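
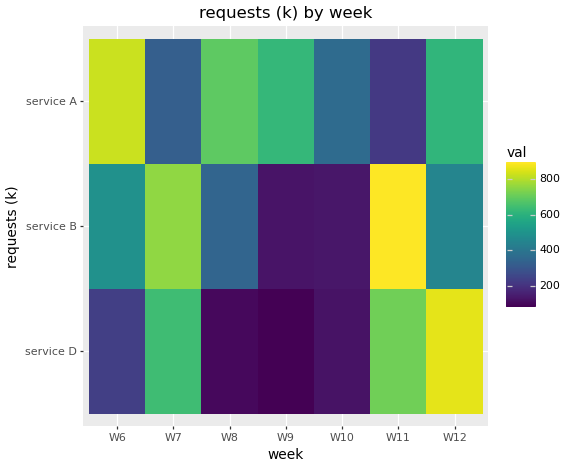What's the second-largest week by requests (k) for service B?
Top 3 for service B: W11 ≈ 900, W7 ≈ 800, W6 ≈ 500.

W7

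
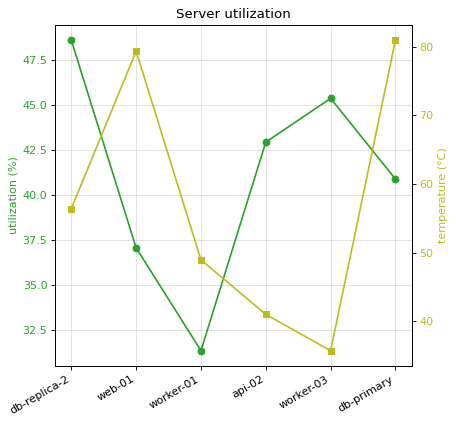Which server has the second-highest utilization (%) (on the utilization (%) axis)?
worker-03

Top 3 (on the utilization (%) axis): db-replica-2 ≈ 48, worker-03 ≈ 46, api-02 ≈ 42.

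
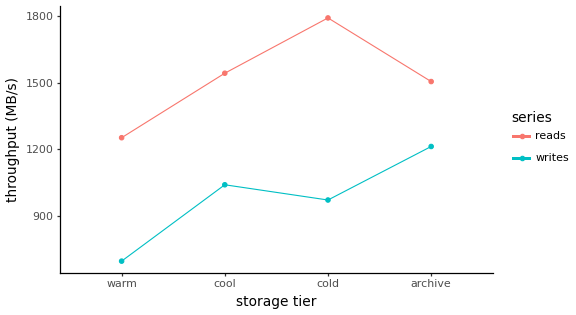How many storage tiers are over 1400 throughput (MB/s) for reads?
Above 1400: cool, cold, archive.

3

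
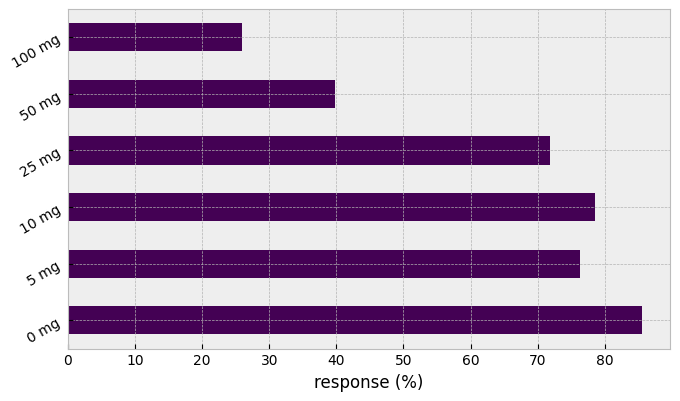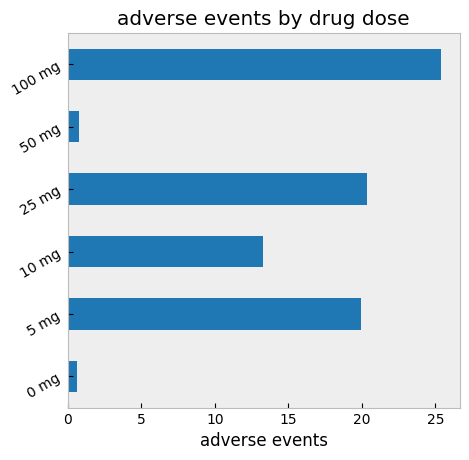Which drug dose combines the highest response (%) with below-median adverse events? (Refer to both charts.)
Chart 2 median adverse events ≈ 15; below-median drug doses: 0 mg, 10 mg, 50 mg. Among those, 0 mg has the highest response (%) (≈ 90).

0 mg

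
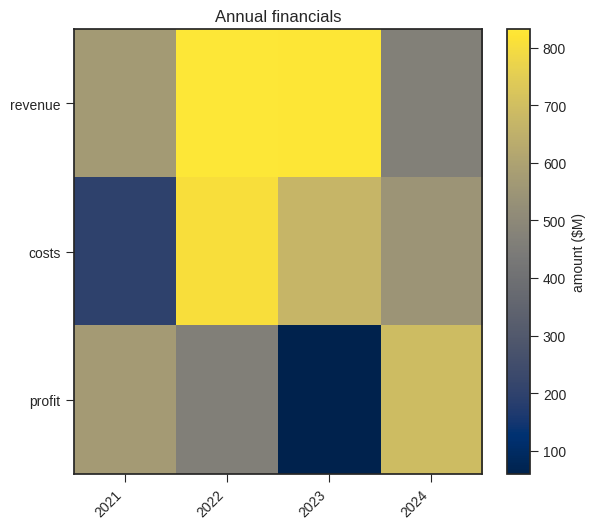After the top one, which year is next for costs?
Top 3 for costs: 2022 ≈ 800, 2023 ≈ 700, 2024 ≈ 500.

2023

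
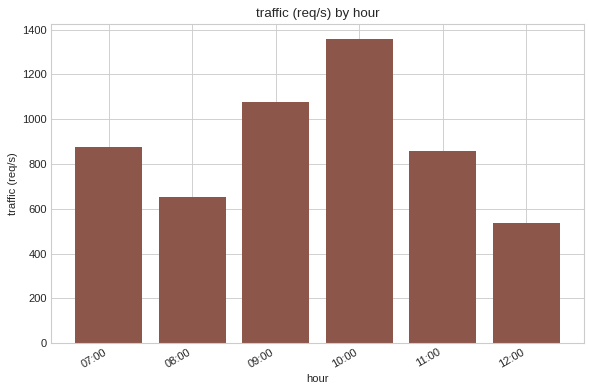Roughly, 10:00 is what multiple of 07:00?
10:00 ≈ 1400, 07:00 ≈ 800; 1400/800 ≈ 1.75.

≈ 1.75×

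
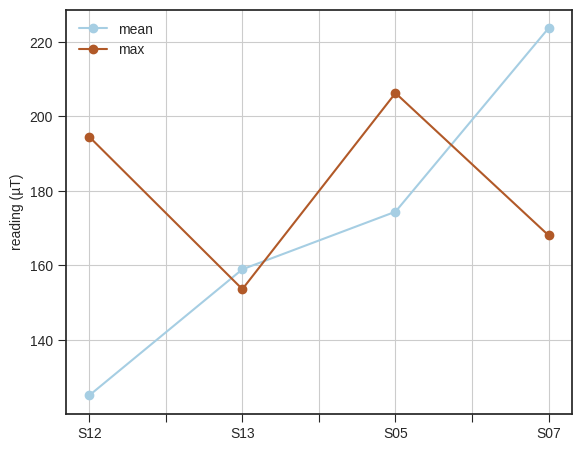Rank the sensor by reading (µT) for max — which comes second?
S12

Top 3 for max: S05 ≈ 210, S12 ≈ 190, S07 ≈ 170.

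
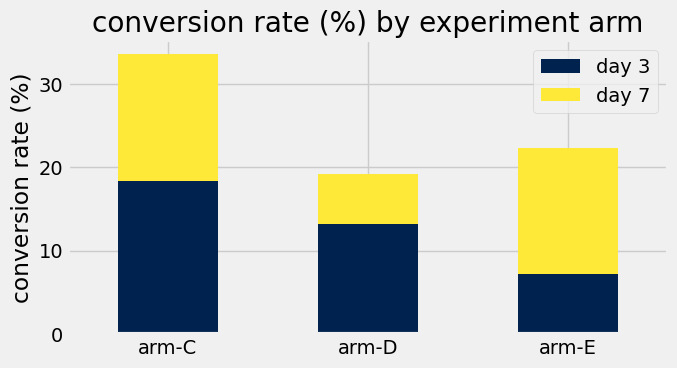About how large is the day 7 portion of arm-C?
day 7 top ≈ 35, bottom ≈ 20; segment ≈ 15.

≈ 15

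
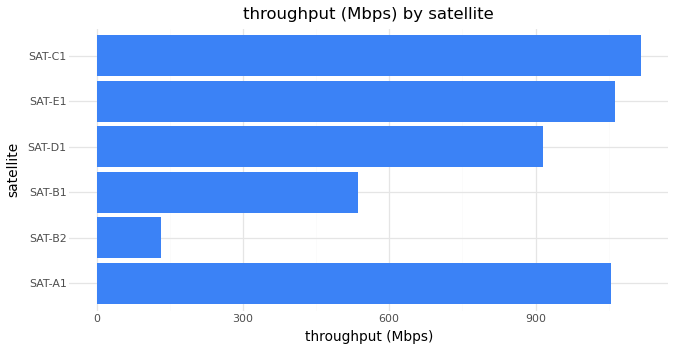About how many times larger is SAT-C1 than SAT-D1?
SAT-C1 ≈ 1100, SAT-D1 ≈ 900; 1100/900 ≈ 1.22.

≈ 1.22×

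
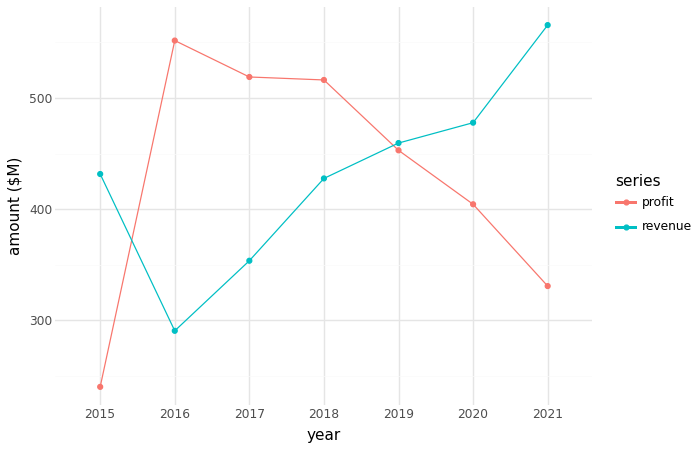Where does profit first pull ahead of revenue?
2015: profit ≈ 250 vs revenue ≈ 450 (not yet); 2016: profit ≈ 550 vs revenue ≈ 300 (first crossover).

2016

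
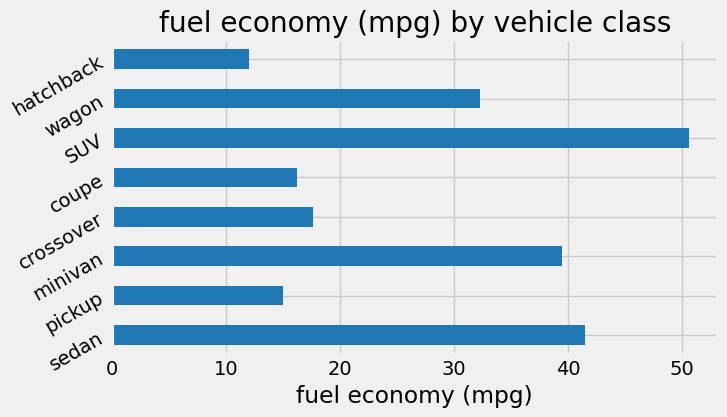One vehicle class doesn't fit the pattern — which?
SUV

SUV ≈ 50; the rest sit between ≈ 10 and ≈ 40.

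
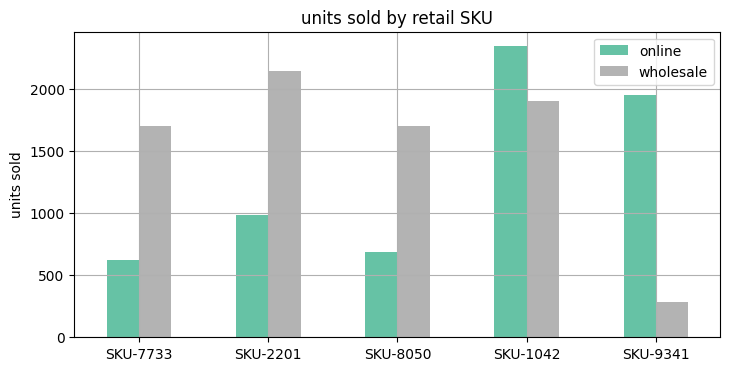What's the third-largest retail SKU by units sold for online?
Top 4 for online: SKU-1042 ≈ 2400, SKU-9341 ≈ 2000, SKU-2201 ≈ 1000, SKU-8050 ≈ 600.

SKU-2201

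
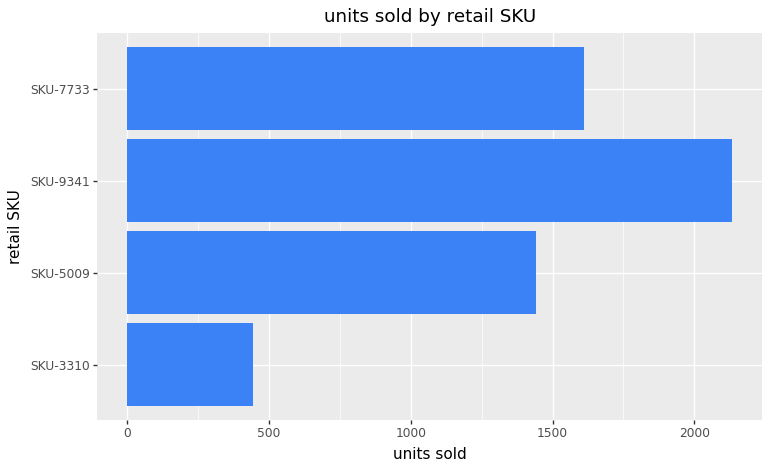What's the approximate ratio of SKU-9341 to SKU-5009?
SKU-9341 ≈ 2200, SKU-5009 ≈ 1400; 2200/1400 ≈ 1.57.

≈ 1.57×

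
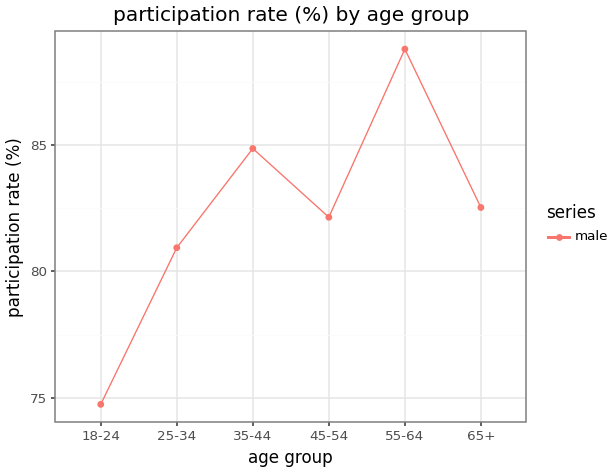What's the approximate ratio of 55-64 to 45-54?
≈ 1.07×

55-64 ≈ 88, 45-54 ≈ 82; 88/82 ≈ 1.07.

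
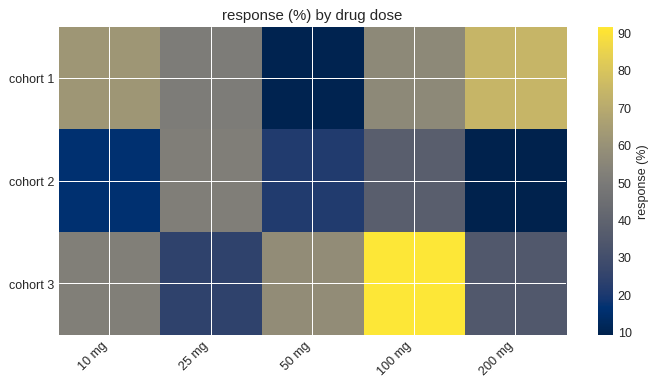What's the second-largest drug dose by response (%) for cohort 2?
Top 3 for cohort 2: 25 mg ≈ 50, 100 mg ≈ 40, 50 mg ≈ 20.

100 mg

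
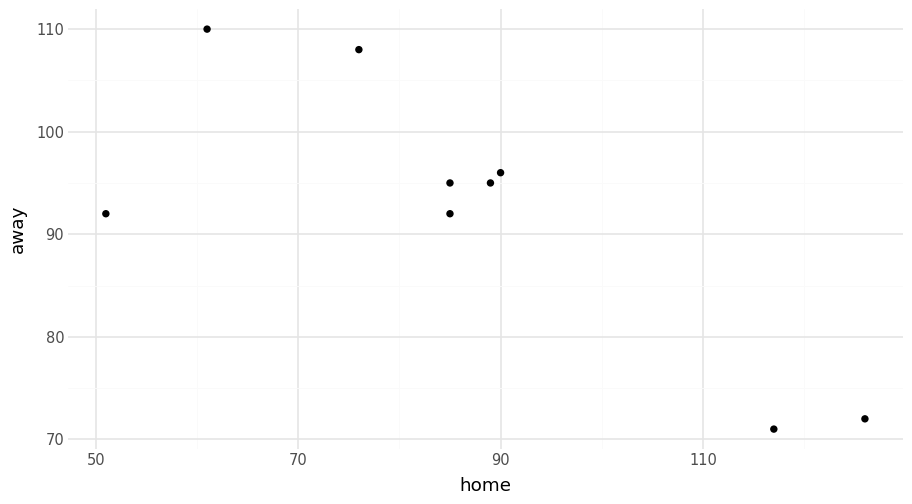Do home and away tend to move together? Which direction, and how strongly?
negative, strong

Points are negatively correlated; strong (|r| ≈ 0.8).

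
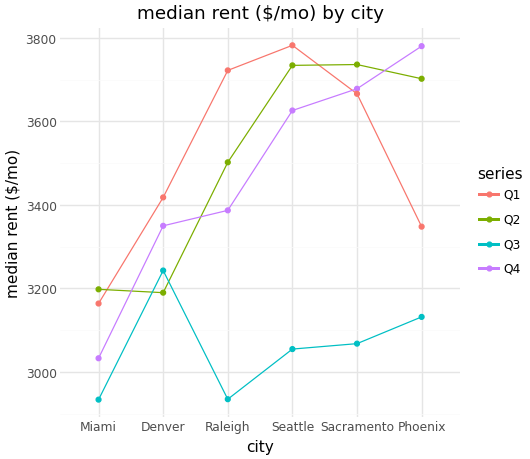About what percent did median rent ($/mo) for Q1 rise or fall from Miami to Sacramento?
Miami ≈ 3200, Sacramento ≈ 3700; (3700 − 3200) / 3200 ≈ +15.6%.

≈ +15.6%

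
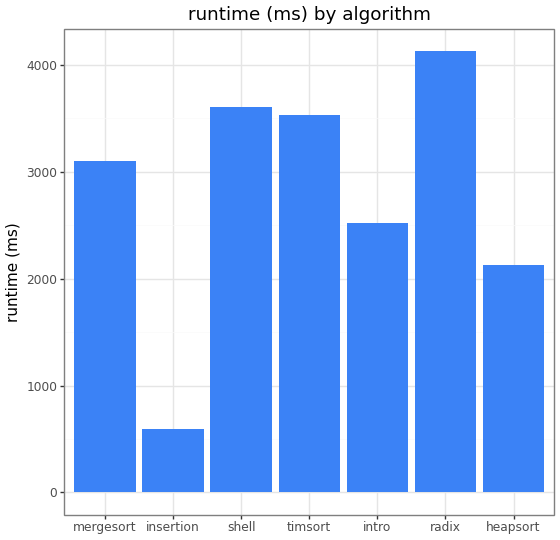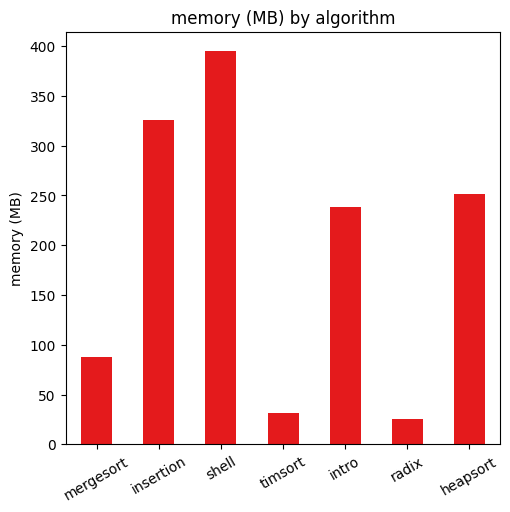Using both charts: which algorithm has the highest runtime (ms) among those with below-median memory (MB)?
radix

Chart 2 median memory (MB) ≈ 250; below-median algorithms: mergesort, timsort, radix. Among those, radix has the highest runtime (ms) (≈ 4000).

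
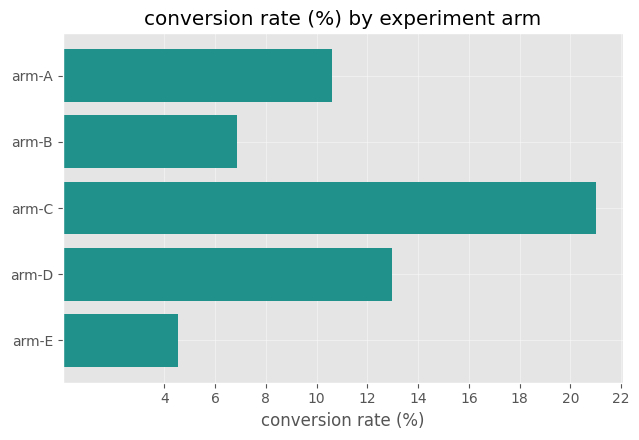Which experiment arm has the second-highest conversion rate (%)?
Top 3: arm-C ≈ 22, arm-D ≈ 12, arm-A ≈ 10.

arm-D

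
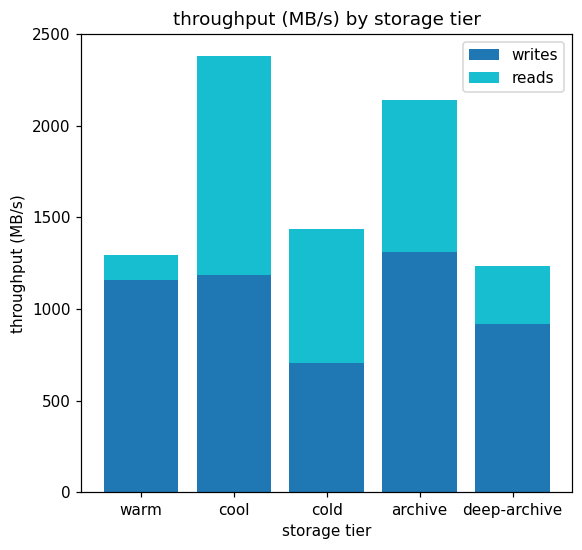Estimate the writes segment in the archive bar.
≈ 1400

writes top ≈ 1400, bottom ≈ 0; segment ≈ 1400.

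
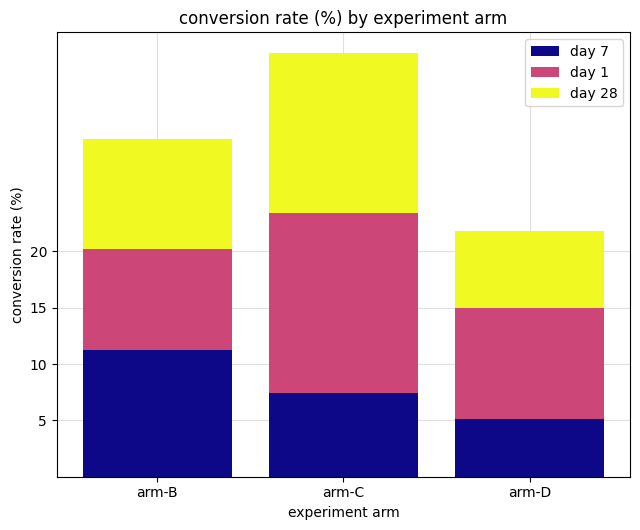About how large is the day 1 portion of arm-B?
day 1 top ≈ 20, bottom ≈ 10; segment ≈ 10.

≈ 10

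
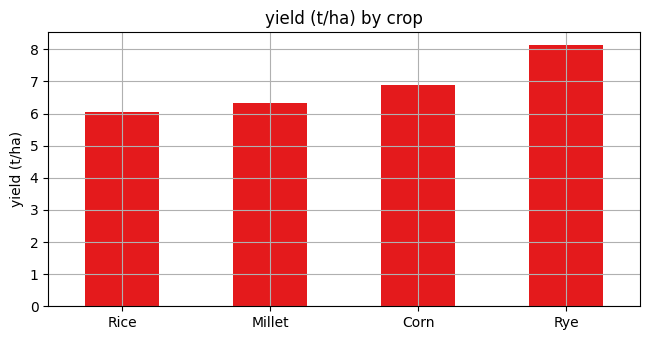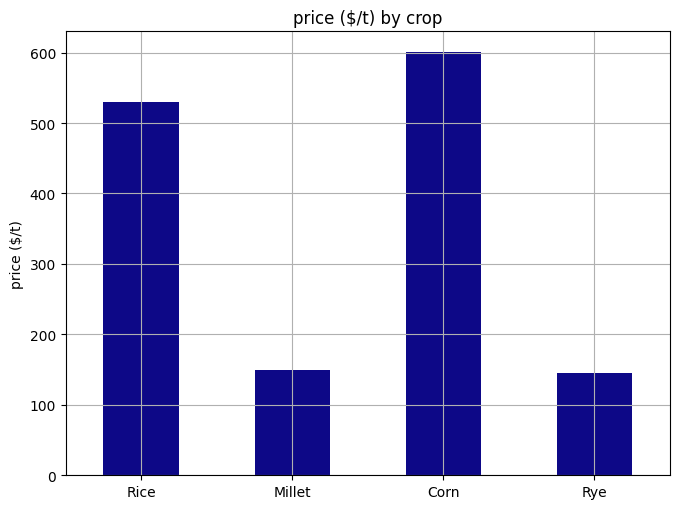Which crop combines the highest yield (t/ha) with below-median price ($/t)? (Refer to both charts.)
Rye

Chart 2 median price ($/t) ≈ 300; below-median crops: Millet, Rye. Among those, Rye has the highest yield (t/ha) (≈ 8).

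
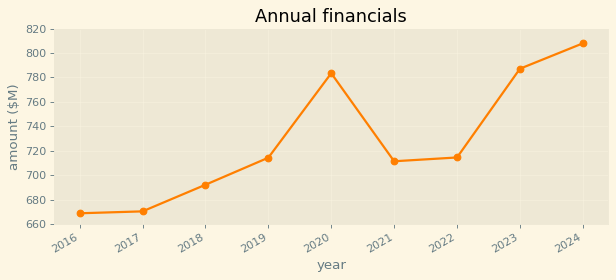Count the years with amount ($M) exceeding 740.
3

Above 740: 2020, 2023, 2024.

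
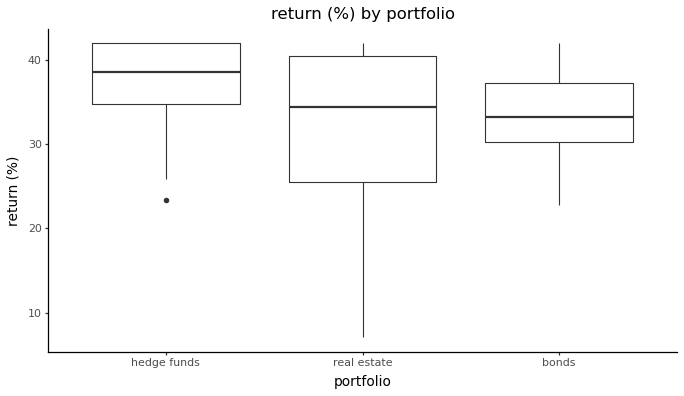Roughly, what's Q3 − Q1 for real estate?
Q3 ≈ 40, Q1 ≈ 26; IQR ≈ 14.

≈ 14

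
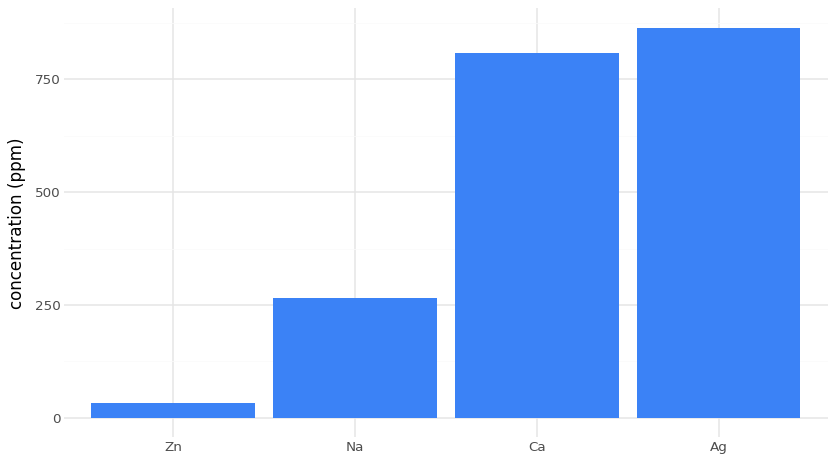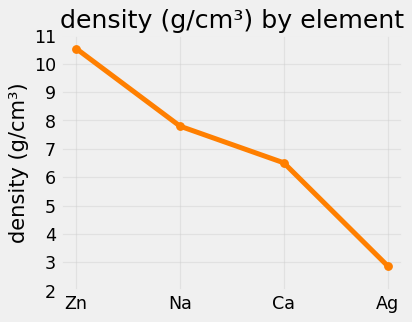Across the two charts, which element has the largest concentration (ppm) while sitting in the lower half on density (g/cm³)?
Chart 2 median density (g/cm³) ≈ 7; below-median elements: Ca, Ag. Among those, Ag has the highest concentration (ppm) (≈ 900).

Ag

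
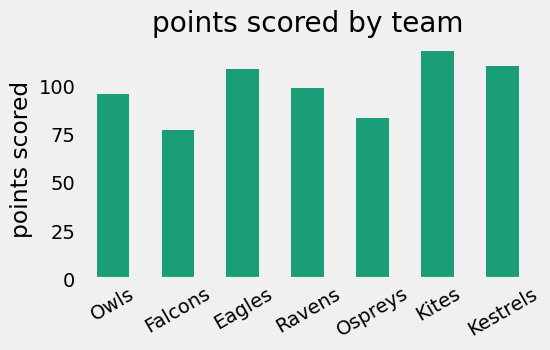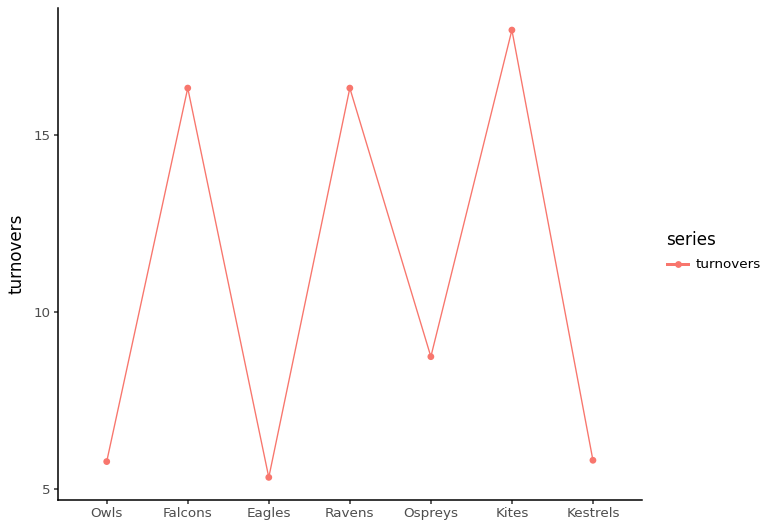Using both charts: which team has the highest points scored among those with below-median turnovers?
Chart 2 median turnovers ≈ 8; below-median teams: Owls, Eagles, Kestrels. Among those, Kestrels has the highest points scored (≈ 120).

Kestrels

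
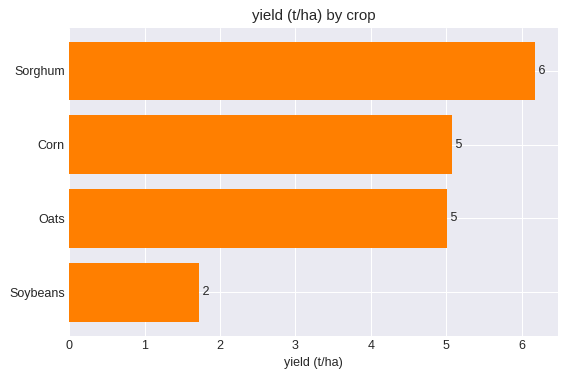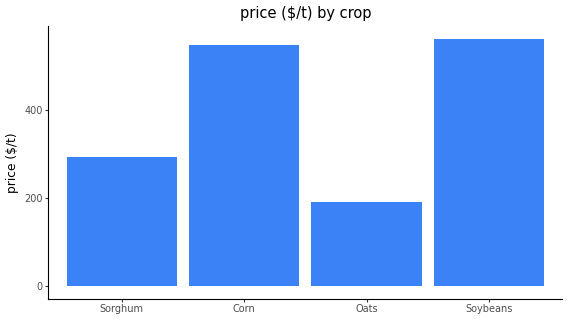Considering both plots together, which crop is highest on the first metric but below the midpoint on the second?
Chart 2 median price ($/t) ≈ 400; below-median crops: Sorghum, Oats. Among those, Sorghum has the highest yield (t/ha) (≈ 6).

Sorghum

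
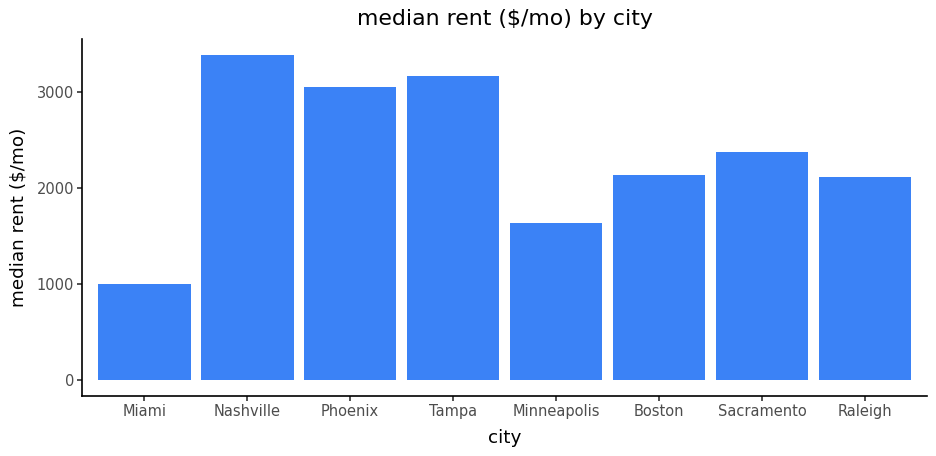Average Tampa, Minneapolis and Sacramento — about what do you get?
≈ 2333

(3000 + 1500 + 2500) / 3 ≈ 2333.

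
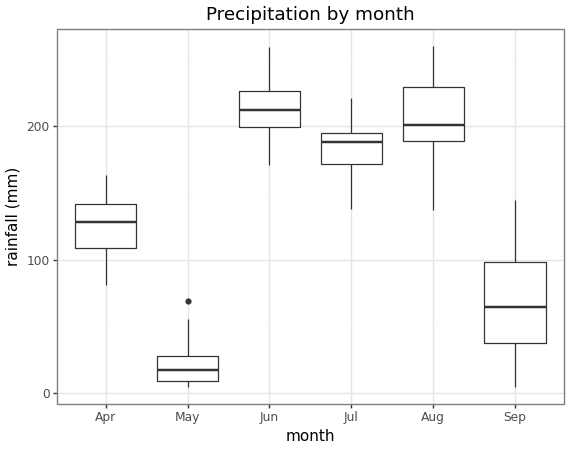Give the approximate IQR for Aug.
Q3 ≈ 220, Q1 ≈ 180; IQR ≈ 40.

≈ 40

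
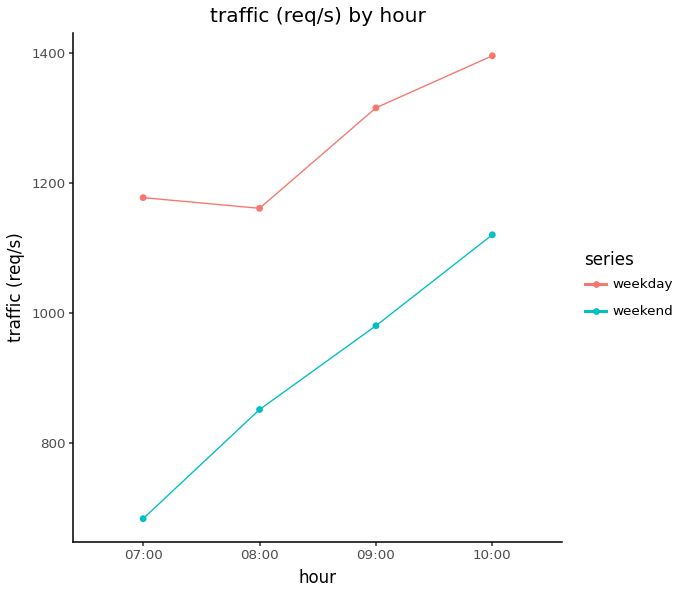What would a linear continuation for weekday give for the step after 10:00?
≈ 1500

Last three: 1200, 1300, 1400 → slope ≈ 100/step → next ≈ 1500.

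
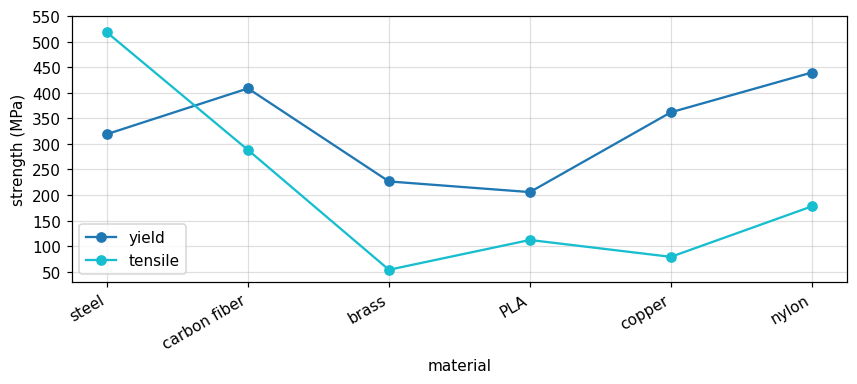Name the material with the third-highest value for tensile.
nylon

Top 4 for tensile: steel ≈ 500, carbon fiber ≈ 300, nylon ≈ 200, PLA ≈ 100.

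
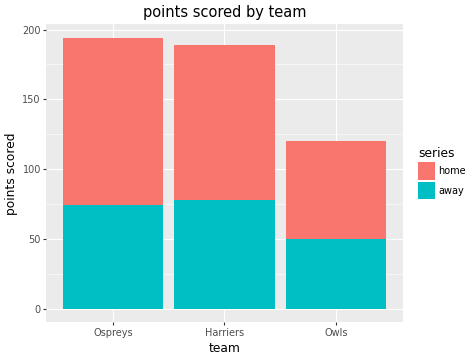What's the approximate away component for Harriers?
≈ 80

away top ≈ 80, bottom ≈ 0; segment ≈ 80.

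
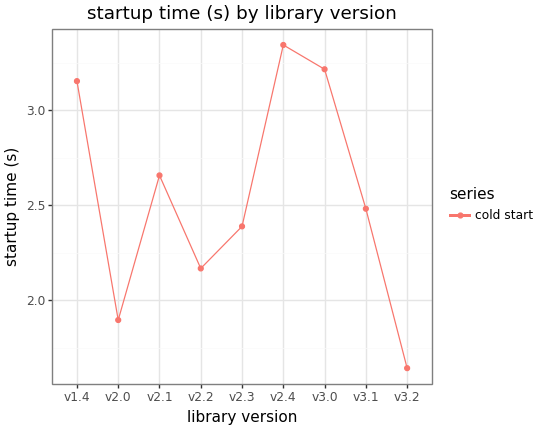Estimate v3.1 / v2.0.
v3.1 ≈ 2.4, v2.0 ≈ 1.8; 2.4/1.8 ≈ 1.33.

≈ 1.33×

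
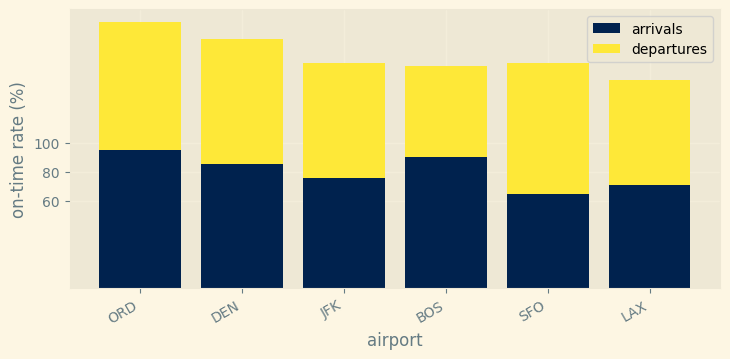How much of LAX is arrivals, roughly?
≈ 80

arrivals top ≈ 80, bottom ≈ 0; segment ≈ 80.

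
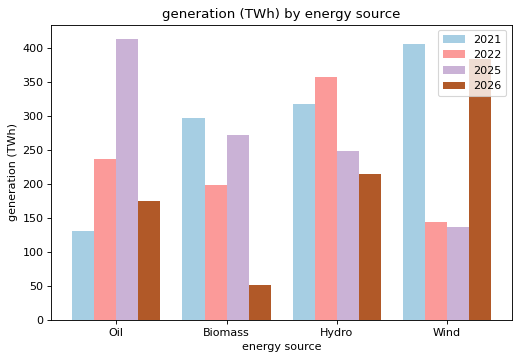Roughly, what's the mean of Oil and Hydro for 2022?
≈ 300

(250 + 350) / 2 ≈ 300.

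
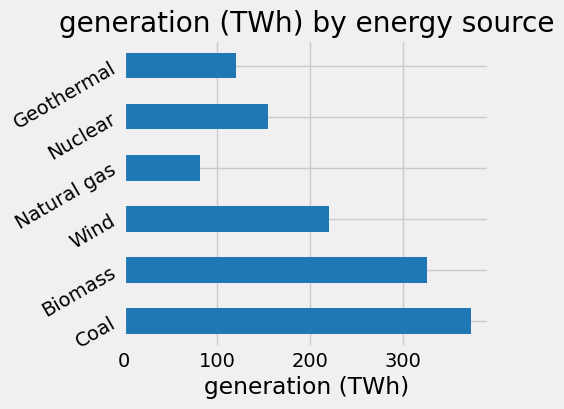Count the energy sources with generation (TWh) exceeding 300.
Above 300: Coal, Biomass.

2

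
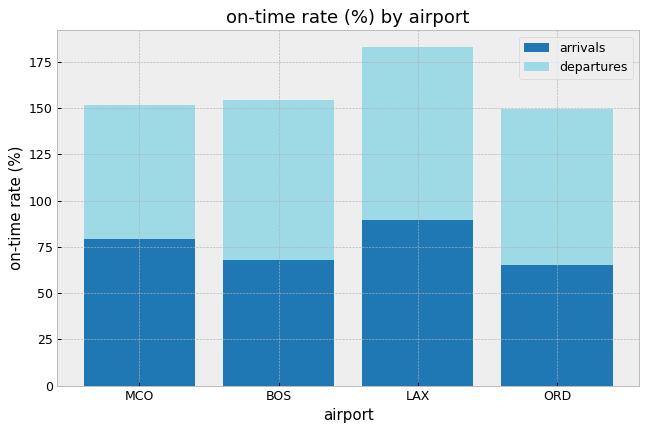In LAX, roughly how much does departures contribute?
≈ 100

departures top ≈ 180, bottom ≈ 80; segment ≈ 100.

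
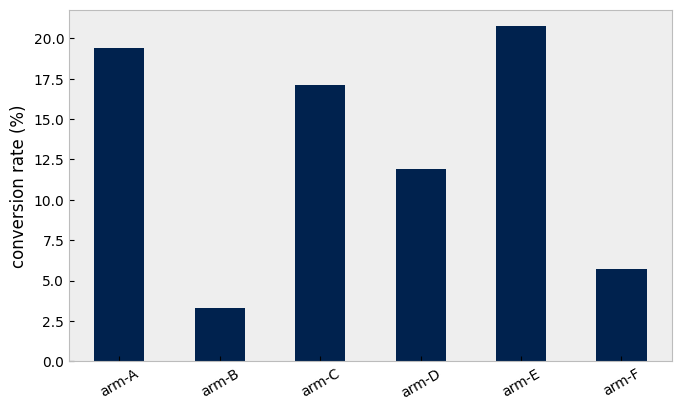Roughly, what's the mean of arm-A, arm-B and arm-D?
(20 + 4 + 12) / 3 ≈ 12.

≈ 12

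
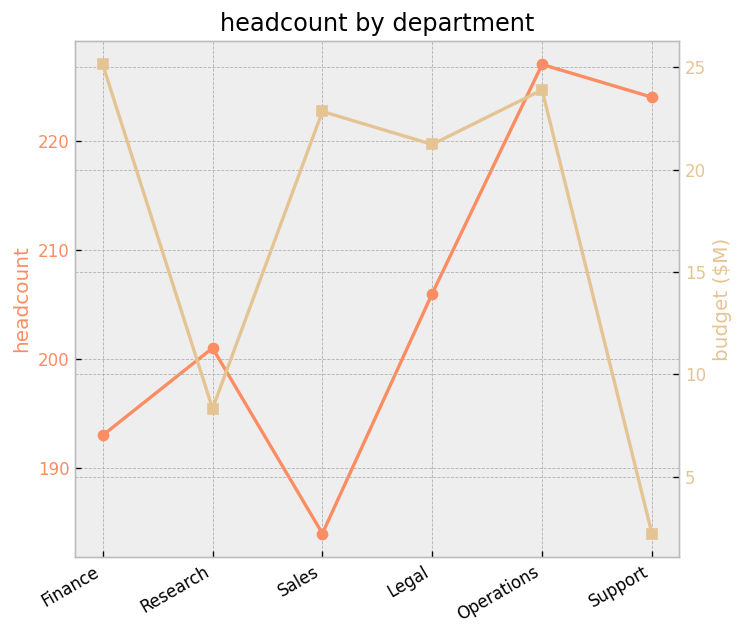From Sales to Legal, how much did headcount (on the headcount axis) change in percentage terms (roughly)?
Sales ≈ 185, Legal ≈ 205; (205 − 185) / 185 ≈ +10.8%.

≈ +10.8%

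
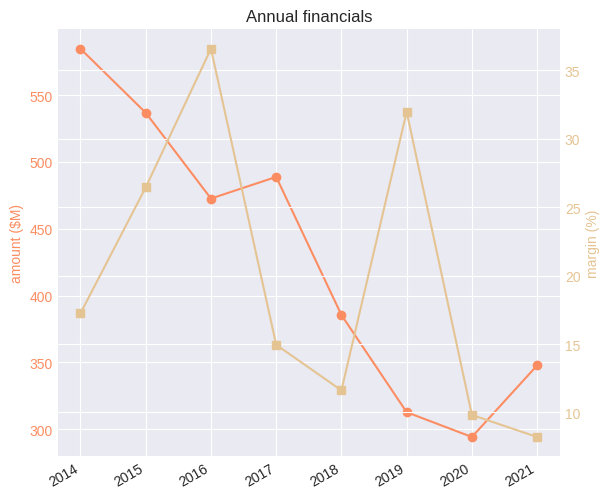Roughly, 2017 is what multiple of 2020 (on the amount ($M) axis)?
2017 ≈ 500, 2020 ≈ 300; 500/300 ≈ 1.67.

≈ 1.67×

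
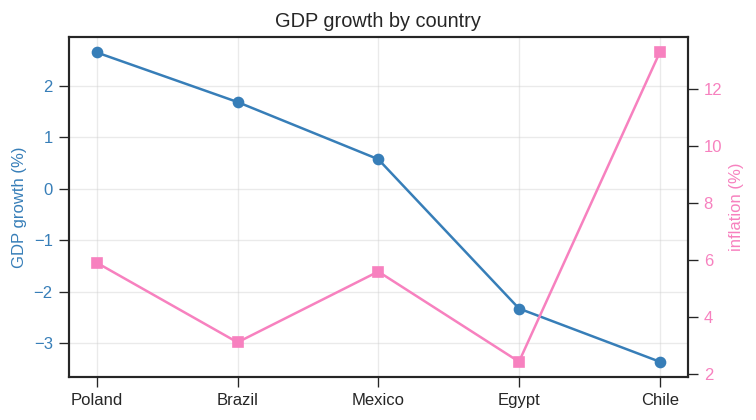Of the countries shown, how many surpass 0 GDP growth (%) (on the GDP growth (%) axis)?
Above 0: Poland, Brazil, Mexico.

3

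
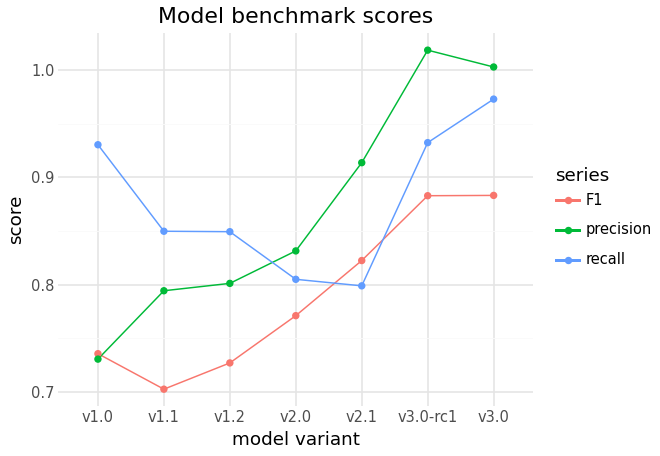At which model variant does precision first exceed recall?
v1.2: precision ≈ 0.80 vs recall ≈ 0.85 (not yet); v2.0: precision ≈ 0.85 vs recall ≈ 0.80 (first crossover).

v2.0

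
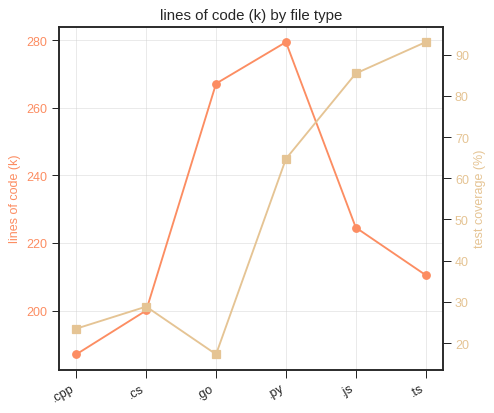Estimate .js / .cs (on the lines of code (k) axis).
.js ≈ 220, .cs ≈ 200; 220/200 ≈ 1.1.

≈ 1.1×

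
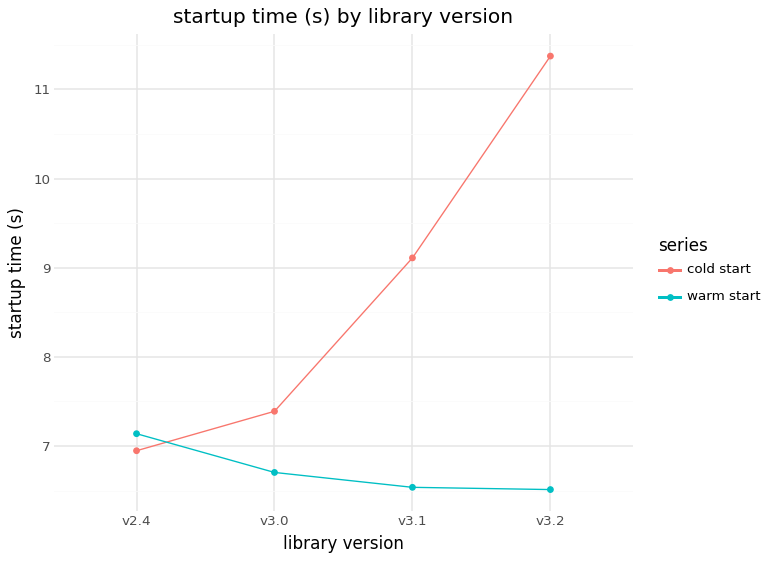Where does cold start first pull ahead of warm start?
v2.4: cold start ≈ 7.0 vs warm start ≈ 7.0 (not yet); v3.0: cold start ≈ 7.5 vs warm start ≈ 6.5 (first crossover).

v3.0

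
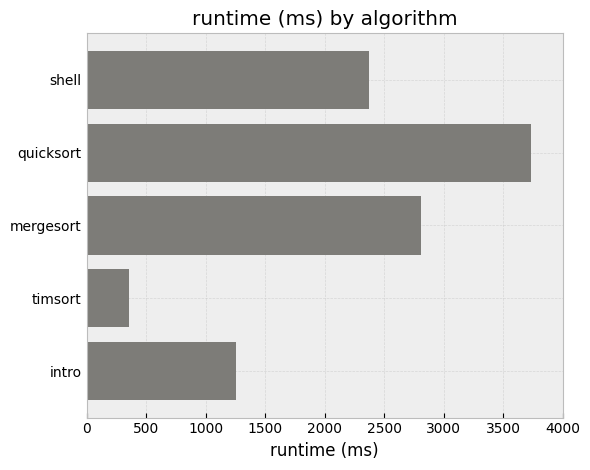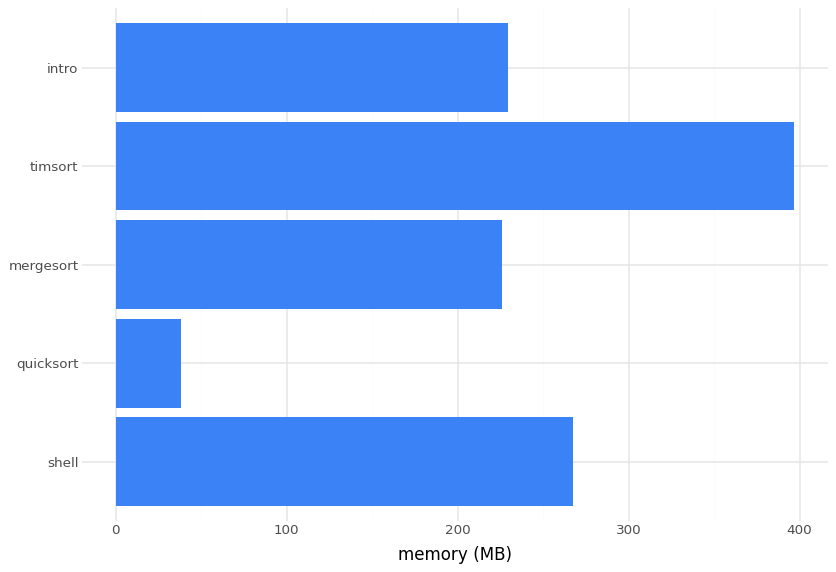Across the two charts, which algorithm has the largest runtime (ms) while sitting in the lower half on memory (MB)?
quicksort

Chart 2 median memory (MB) ≈ 250; below-median algorithms: quicksort, mergesort. Among those, quicksort has the highest runtime (ms) (≈ 3500).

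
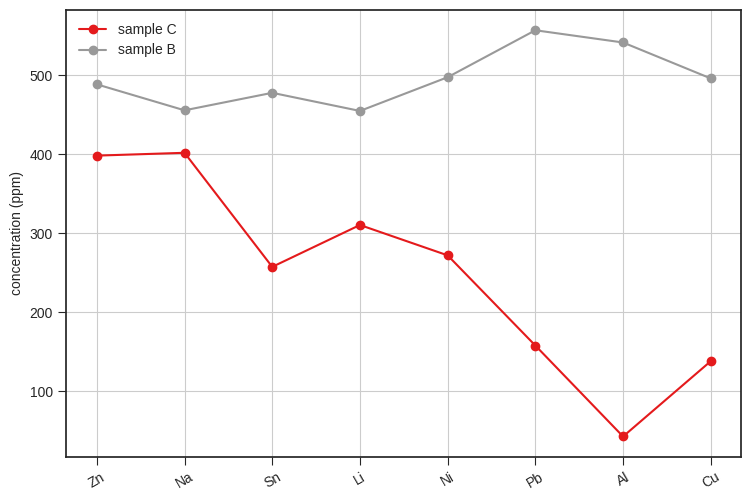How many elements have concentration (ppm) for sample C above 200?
Above 200: Zn, Na, Sn, Li, Ni.

5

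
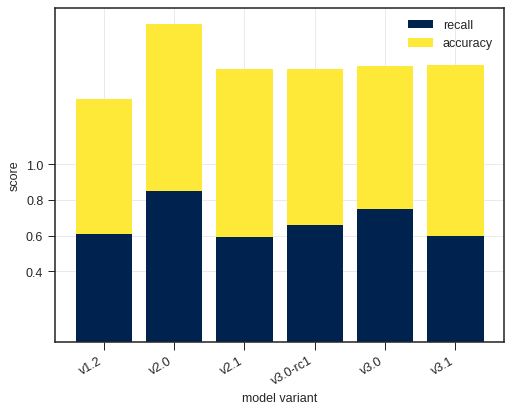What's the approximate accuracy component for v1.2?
accuracy top ≈ 1.4, bottom ≈ 0.6; segment ≈ 0.8.

≈ 0.8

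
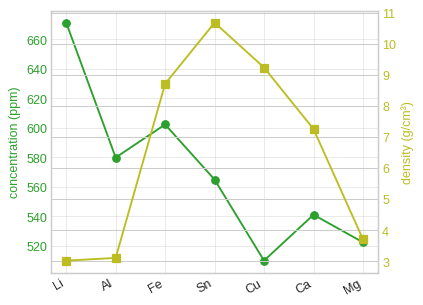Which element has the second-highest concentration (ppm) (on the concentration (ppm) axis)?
Fe

Top 3 (on the concentration (ppm) axis): Li ≈ 680, Fe ≈ 600, Al ≈ 580.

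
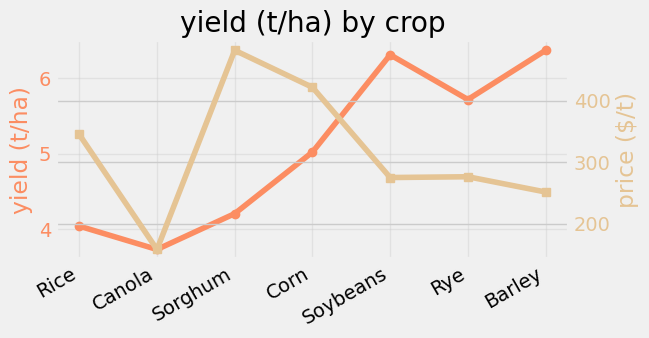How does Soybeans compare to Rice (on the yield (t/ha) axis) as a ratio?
Soybeans ≈ 6.5, Rice ≈ 4.0; 6.5/4.0 ≈ 1.62.

≈ 1.62×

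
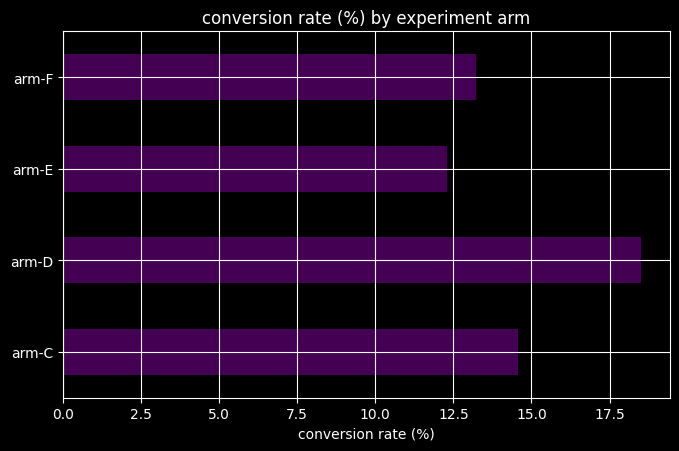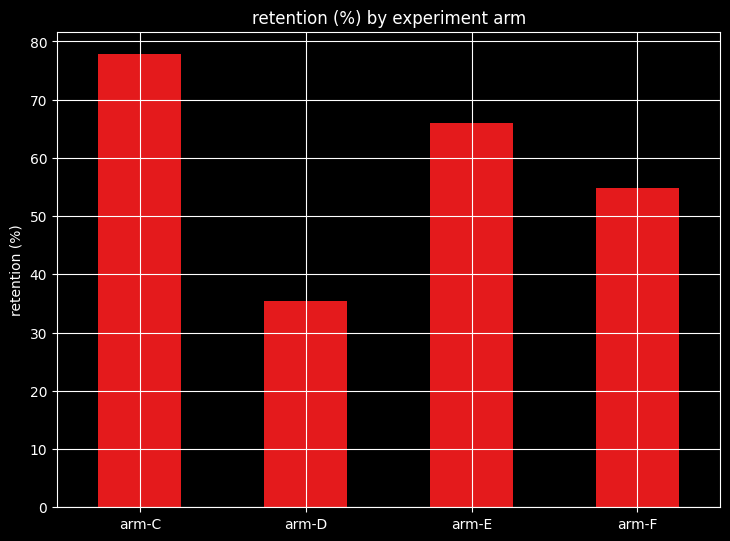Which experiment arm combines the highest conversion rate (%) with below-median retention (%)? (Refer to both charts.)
arm-D

Chart 2 median retention (%) ≈ 60; below-median experiment arms: arm-D, arm-F. Among those, arm-D has the highest conversion rate (%) (≈ 18).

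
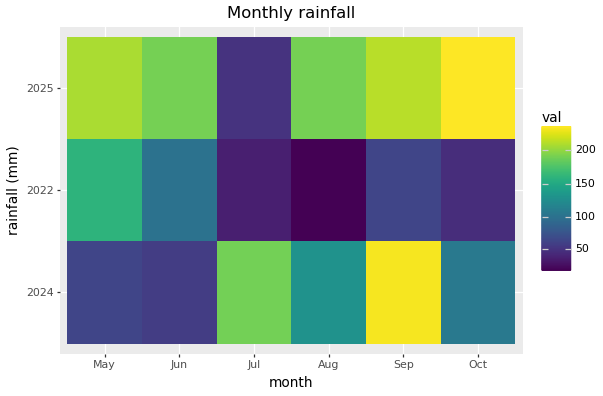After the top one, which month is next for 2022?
Jun

Top 3 for 2022: May ≈ 160, Jun ≈ 100, Sep ≈ 60.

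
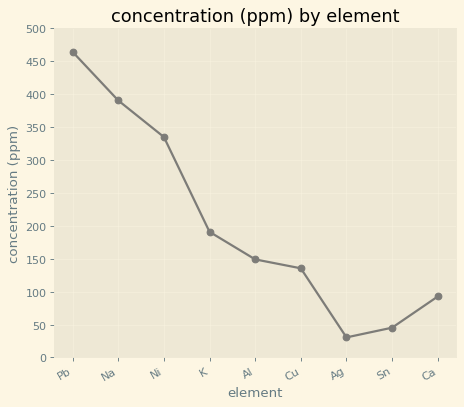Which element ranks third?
Ni

Top 4: Pb ≈ 450, Na ≈ 400, Ni ≈ 350, K ≈ 200.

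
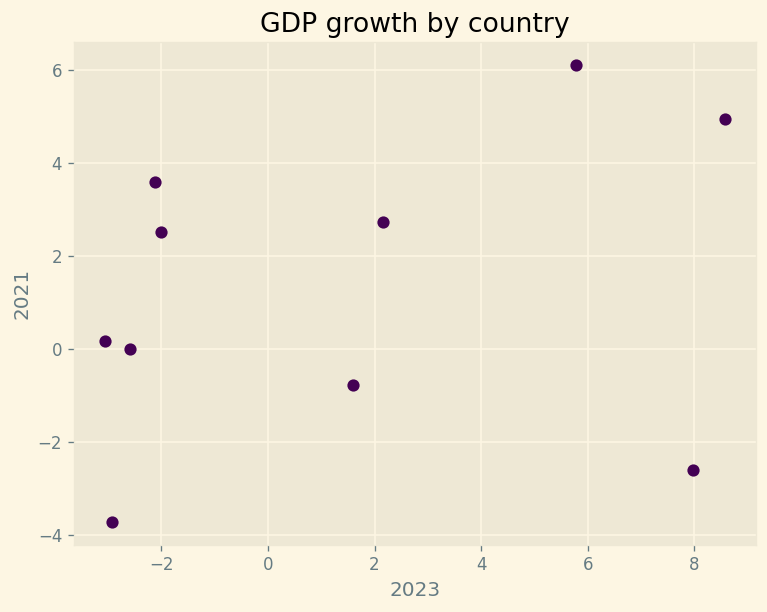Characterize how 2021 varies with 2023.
Points are positively correlated; weak (|r| ≈ 0.3).

positive, weak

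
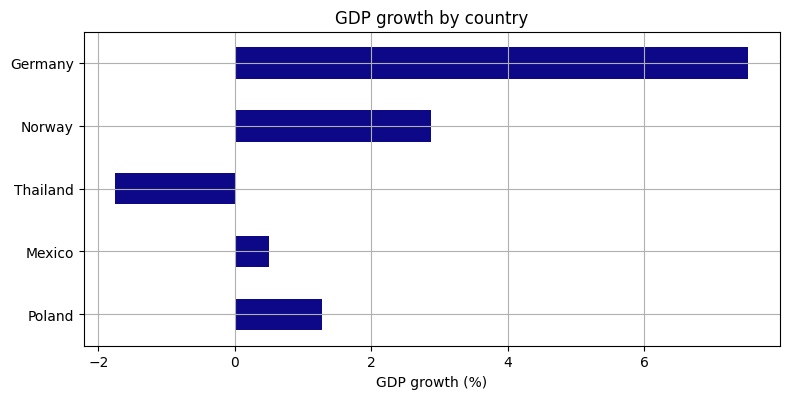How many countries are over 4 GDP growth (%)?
Above 4: Germany.

1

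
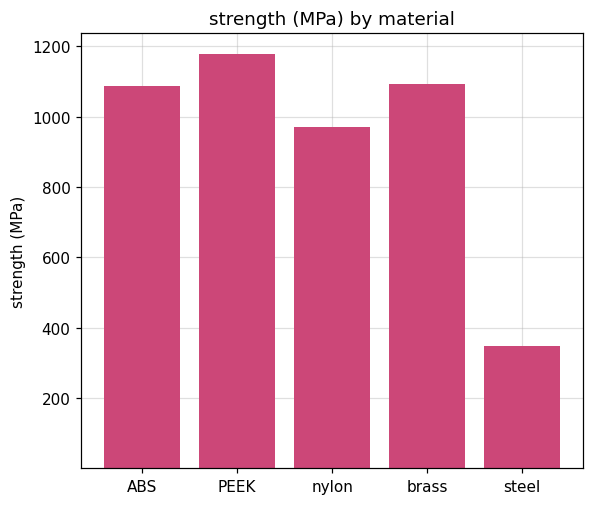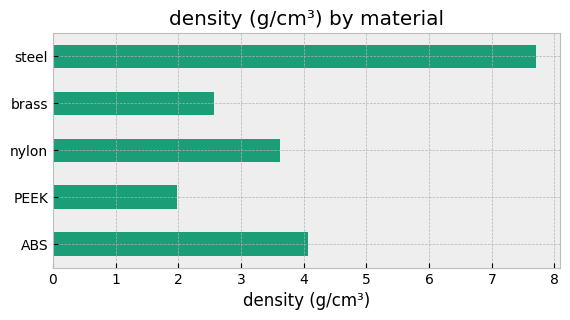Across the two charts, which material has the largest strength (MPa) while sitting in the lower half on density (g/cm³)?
PEEK

Chart 2 median density (g/cm³) ≈ 4; below-median materials: PEEK, brass. Among those, PEEK has the highest strength (MPa) (≈ 1200).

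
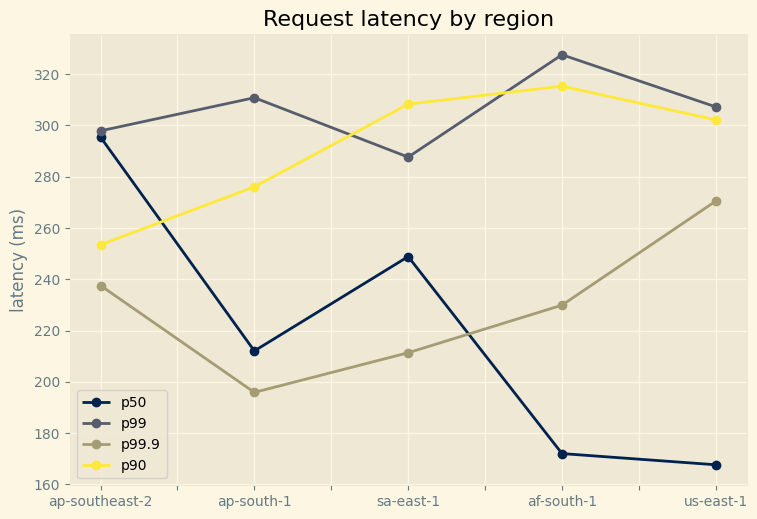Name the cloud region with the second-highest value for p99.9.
ap-southeast-2

Top 3 for p99.9: us-east-1 ≈ 280, ap-southeast-2 ≈ 240, af-south-1 ≈ 220.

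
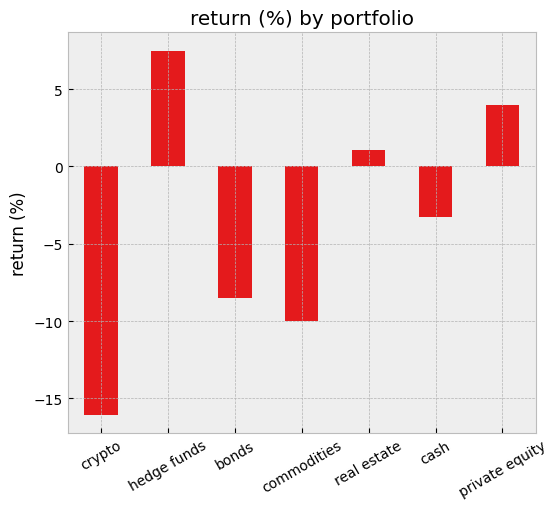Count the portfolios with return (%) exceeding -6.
4

Above -6: hedge funds, real estate, cash, private equity.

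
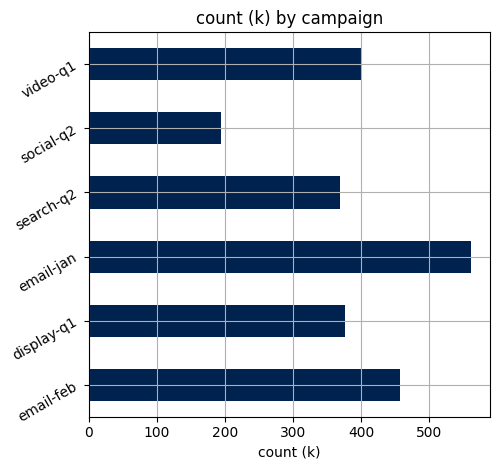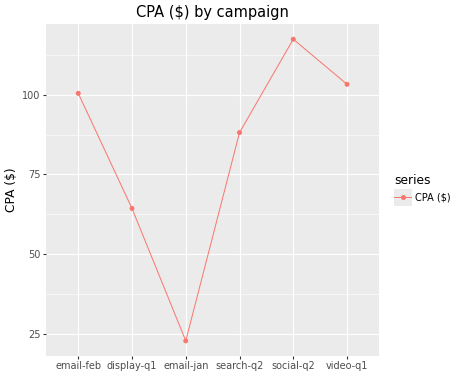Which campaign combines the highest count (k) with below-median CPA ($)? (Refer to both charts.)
email-jan

Chart 2 median CPA ($) ≈ 100; below-median campaigns: display-q1, email-jan, search-q2. Among those, email-jan has the highest count (k) (≈ 600).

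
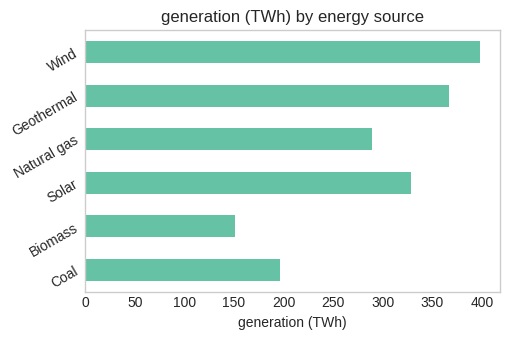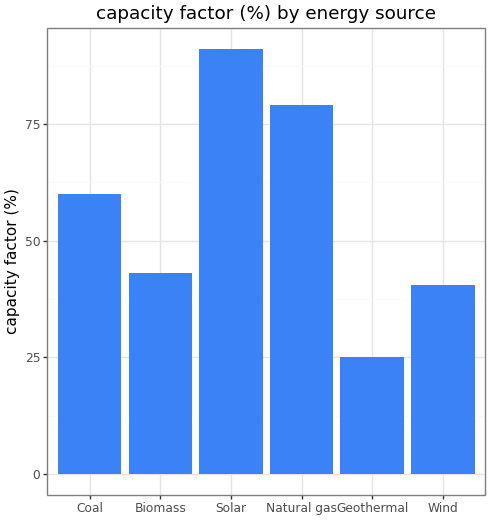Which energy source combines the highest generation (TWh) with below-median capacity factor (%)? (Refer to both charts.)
Wind

Chart 2 median capacity factor (%) ≈ 50; below-median energy sources: Biomass, Geothermal, Wind. Among those, Wind has the highest generation (TWh) (≈ 400).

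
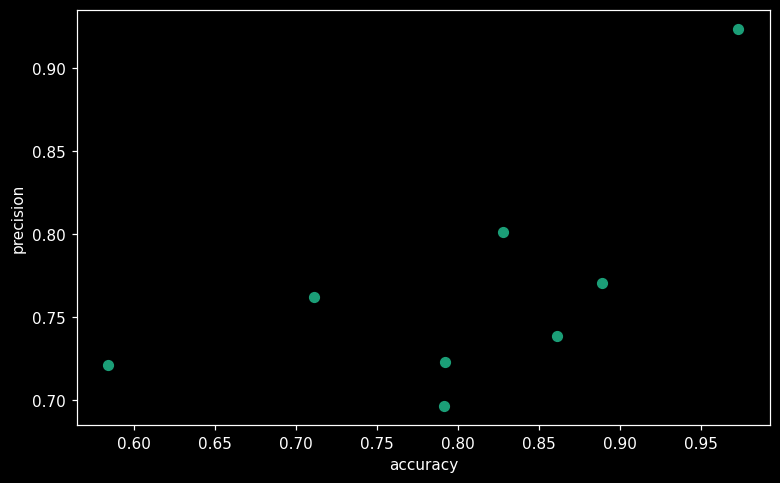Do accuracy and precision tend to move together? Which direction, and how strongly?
positive, moderate

Points are positively correlated; moderate (|r| ≈ 0.6).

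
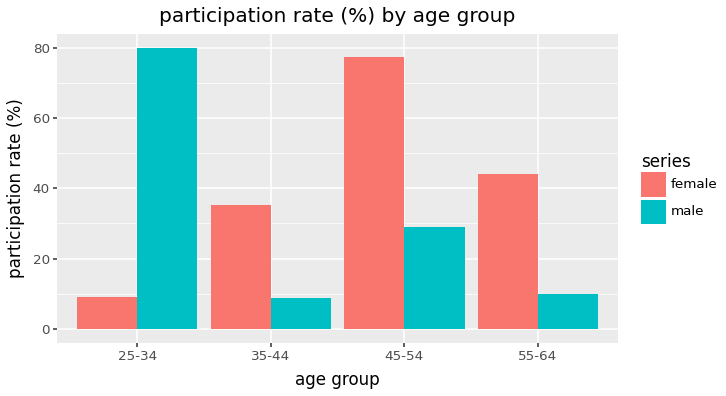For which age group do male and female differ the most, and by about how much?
25-34, ≈ 70 %

25-34: male ≈ 80, female ≈ 10 → gap ≈ 70. Next-largest (45-54) is only ≈ 50.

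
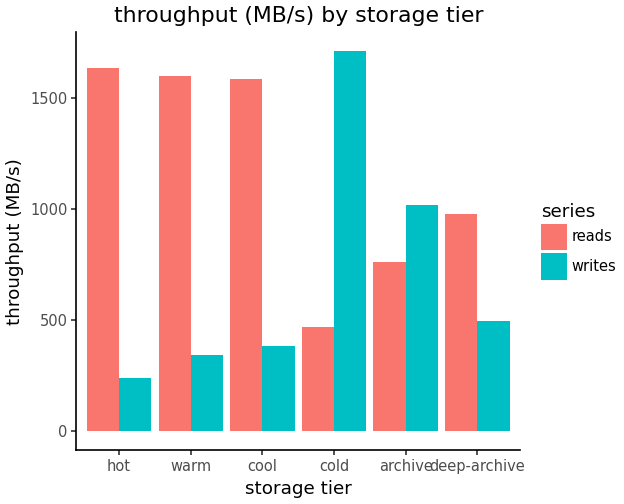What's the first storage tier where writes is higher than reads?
cool: writes ≈ 400 vs reads ≈ 1600 (not yet); cold: writes ≈ 1800 vs reads ≈ 400 (first crossover).

cold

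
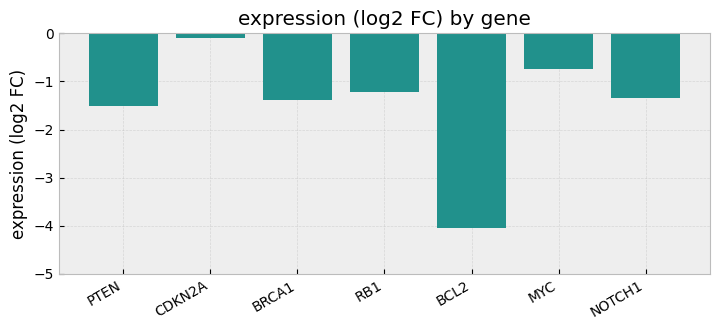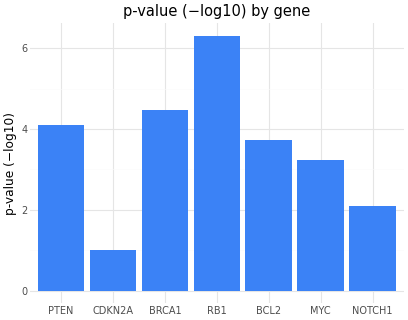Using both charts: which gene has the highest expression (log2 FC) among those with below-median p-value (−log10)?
CDKN2A

Chart 2 median p-value (−log10) ≈ 4; below-median genes: CDKN2A, MYC, NOTCH1. Among those, CDKN2A has the highest expression (log2 FC) (≈ 0).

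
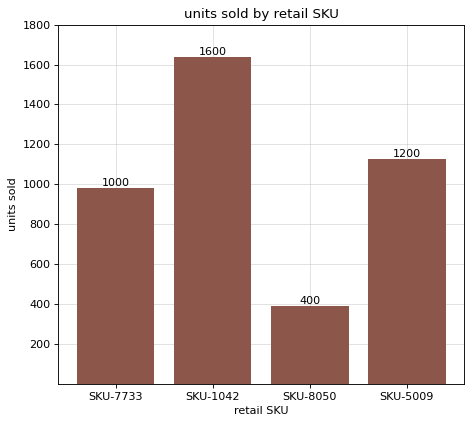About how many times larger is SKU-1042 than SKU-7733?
SKU-1042 ≈ 1600, SKU-7733 ≈ 1000; 1600/1000 ≈ 1.6.

≈ 1.6×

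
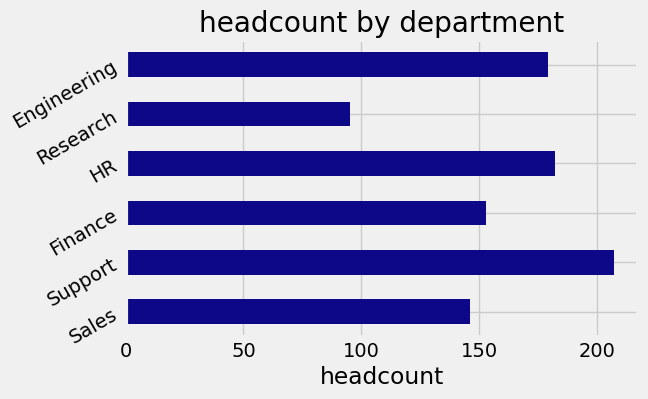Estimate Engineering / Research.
≈ 1.8×

Engineering ≈ 180, Research ≈ 100; 180/100 ≈ 1.8.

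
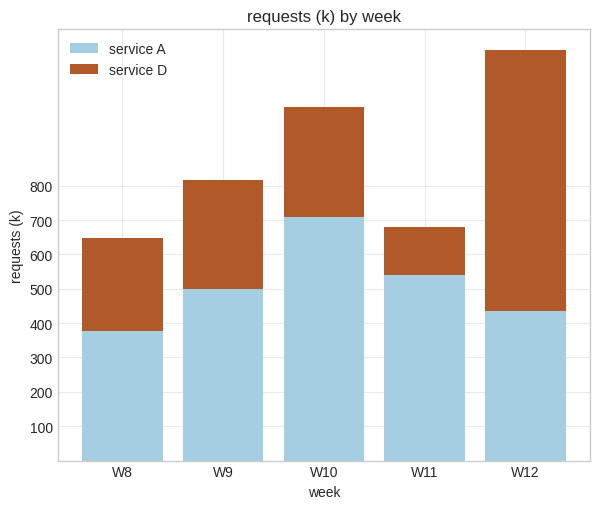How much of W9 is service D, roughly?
service D top ≈ 800, bottom ≈ 500; segment ≈ 300.

≈ 300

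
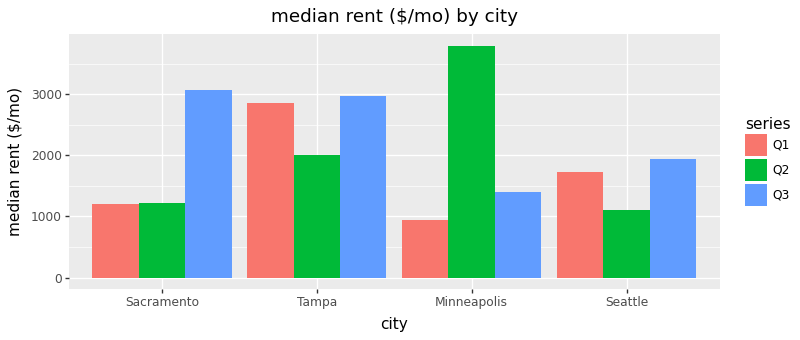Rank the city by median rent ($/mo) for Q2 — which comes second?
Tampa

Top 3 for Q2: Minneapolis ≈ 4000, Tampa ≈ 2000, Sacramento ≈ 1000.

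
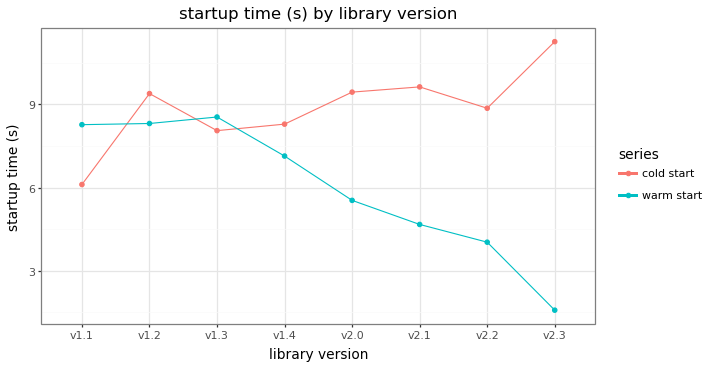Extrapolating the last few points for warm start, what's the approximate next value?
Last three: 5, 4, 2 → slope ≈ -1.5/step → next ≈ 0.5.

≈ 0.5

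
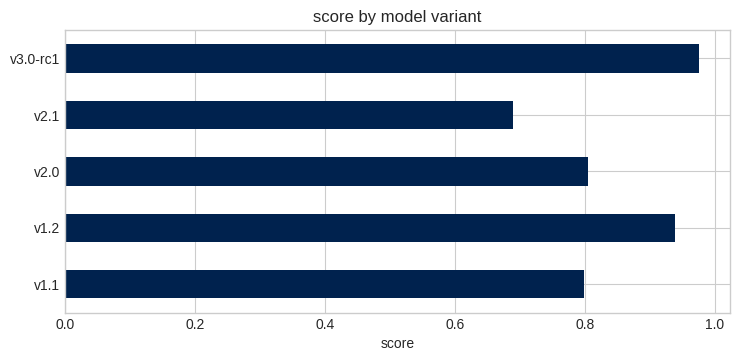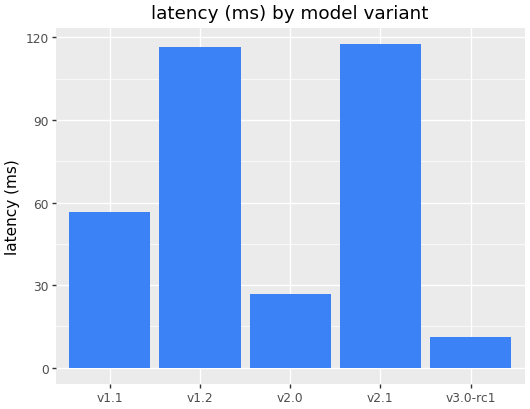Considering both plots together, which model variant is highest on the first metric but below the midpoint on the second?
Chart 2 median latency (ms) ≈ 60; below-median model variants: v2.0, v3.0-rc1. Among those, v3.0-rc1 has the highest score (≈ 1).

v3.0-rc1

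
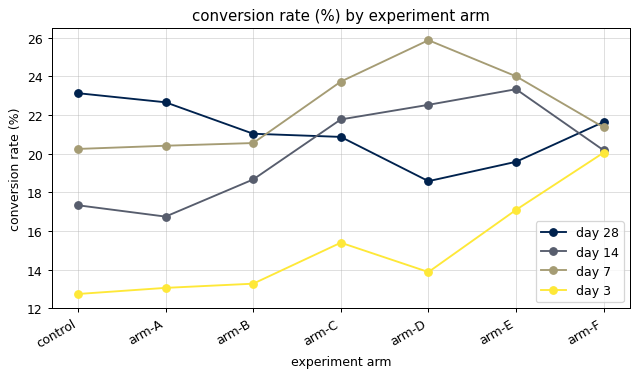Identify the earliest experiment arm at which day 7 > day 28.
arm-C

arm-B: day 7 ≈ 20 vs day 28 ≈ 22 (not yet); arm-C: day 7 ≈ 24 vs day 28 ≈ 20 (first crossover).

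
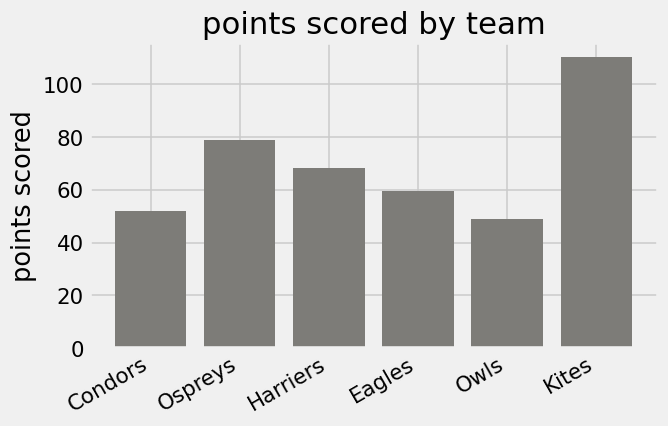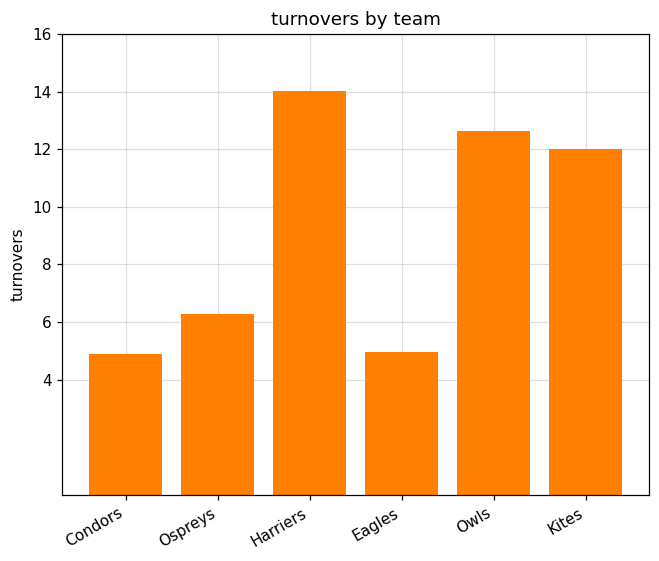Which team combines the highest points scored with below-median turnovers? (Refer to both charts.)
Chart 2 median turnovers ≈ 10; below-median teams: Condors, Ospreys, Eagles. Among those, Ospreys has the highest points scored (≈ 80).

Ospreys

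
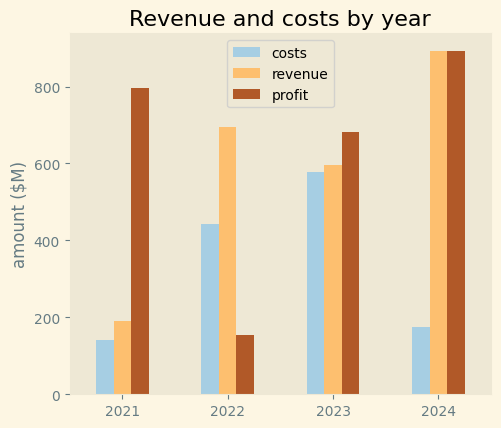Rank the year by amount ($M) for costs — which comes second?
2022

Top 3 for costs: 2023 ≈ 600, 2022 ≈ 400, 2024 ≈ 200.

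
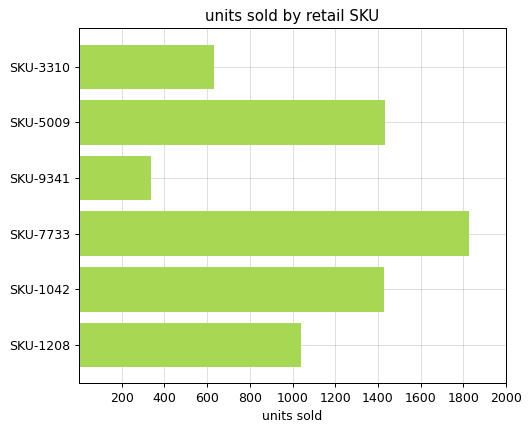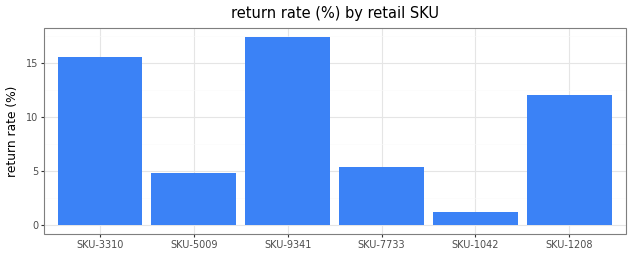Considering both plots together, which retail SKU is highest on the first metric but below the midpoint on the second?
SKU-7733

Chart 2 median return rate (%) ≈ 8; below-median retail SKUs: SKU-5009, SKU-7733, SKU-1042. Among those, SKU-7733 has the highest units sold (≈ 1800).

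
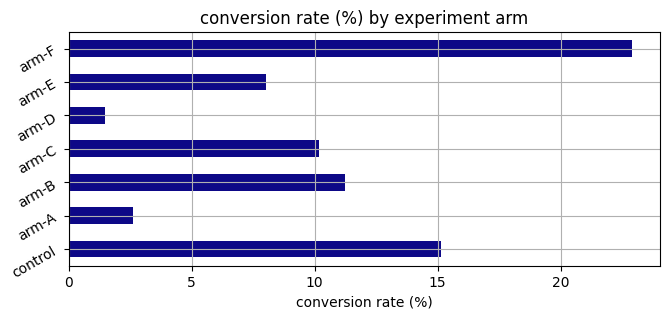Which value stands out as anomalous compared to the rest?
arm-F ≈ 22; the rest sit between ≈ 2 and ≈ 16.

arm-F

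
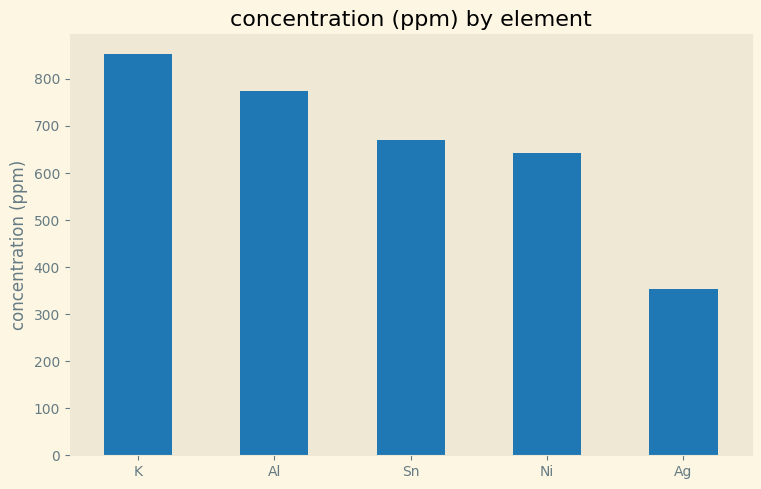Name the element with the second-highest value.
Top 3: K ≈ 900, Al ≈ 800, Sn ≈ 700.

Al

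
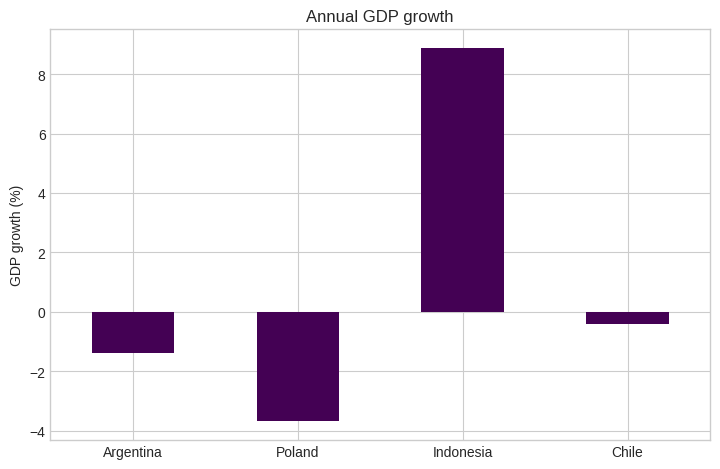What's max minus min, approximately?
Max Indonesia ≈ 8, min Poland ≈ -4; range ≈ 12.

≈ 12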